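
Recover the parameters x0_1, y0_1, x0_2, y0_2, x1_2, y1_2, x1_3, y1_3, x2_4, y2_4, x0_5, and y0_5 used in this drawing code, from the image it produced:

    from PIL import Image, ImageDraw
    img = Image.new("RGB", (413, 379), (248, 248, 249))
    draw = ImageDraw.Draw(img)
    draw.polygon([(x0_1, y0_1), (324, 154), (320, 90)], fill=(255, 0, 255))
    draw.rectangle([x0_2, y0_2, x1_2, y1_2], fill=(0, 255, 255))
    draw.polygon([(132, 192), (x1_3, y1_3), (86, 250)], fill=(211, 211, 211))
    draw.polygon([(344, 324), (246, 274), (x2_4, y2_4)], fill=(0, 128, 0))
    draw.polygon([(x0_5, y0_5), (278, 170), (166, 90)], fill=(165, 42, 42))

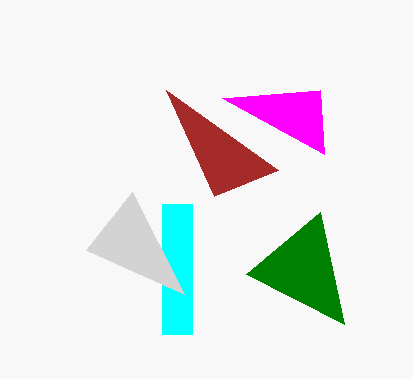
x0_1 = 222, y0_1 = 98, x0_2 = 162, y0_2 = 204, x1_2 = 192, y1_2 = 334, x1_3 = 184, y1_3 = 294, x2_4 = 320, y2_4 = 212, x0_5 = 214, y0_5 = 196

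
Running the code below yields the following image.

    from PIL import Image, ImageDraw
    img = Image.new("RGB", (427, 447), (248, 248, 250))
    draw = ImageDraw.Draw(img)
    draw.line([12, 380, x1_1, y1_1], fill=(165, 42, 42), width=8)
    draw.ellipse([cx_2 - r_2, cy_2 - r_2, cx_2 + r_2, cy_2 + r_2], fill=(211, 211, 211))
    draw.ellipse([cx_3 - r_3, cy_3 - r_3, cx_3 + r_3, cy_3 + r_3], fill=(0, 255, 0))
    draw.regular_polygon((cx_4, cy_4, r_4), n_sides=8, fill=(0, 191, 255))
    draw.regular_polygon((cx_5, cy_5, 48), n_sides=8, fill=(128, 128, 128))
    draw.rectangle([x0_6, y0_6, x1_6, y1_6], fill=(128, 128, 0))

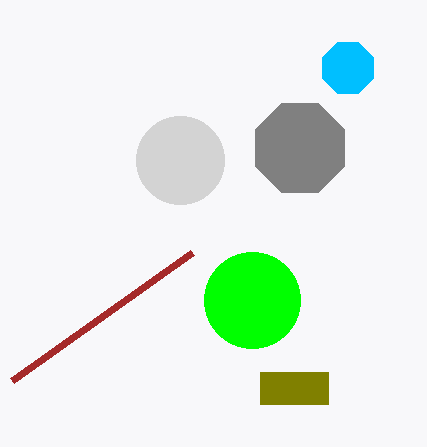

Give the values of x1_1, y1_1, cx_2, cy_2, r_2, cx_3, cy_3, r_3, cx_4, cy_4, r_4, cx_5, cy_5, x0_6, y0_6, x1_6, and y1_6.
x1_1 = 192, y1_1 = 252, cx_2 = 180, cy_2 = 160, r_2 = 44, cx_3 = 252, cy_3 = 300, r_3 = 48, cx_4 = 348, cy_4 = 68, r_4 = 28, cx_5 = 300, cy_5 = 148, x0_6 = 260, y0_6 = 372, x1_6 = 328, y1_6 = 404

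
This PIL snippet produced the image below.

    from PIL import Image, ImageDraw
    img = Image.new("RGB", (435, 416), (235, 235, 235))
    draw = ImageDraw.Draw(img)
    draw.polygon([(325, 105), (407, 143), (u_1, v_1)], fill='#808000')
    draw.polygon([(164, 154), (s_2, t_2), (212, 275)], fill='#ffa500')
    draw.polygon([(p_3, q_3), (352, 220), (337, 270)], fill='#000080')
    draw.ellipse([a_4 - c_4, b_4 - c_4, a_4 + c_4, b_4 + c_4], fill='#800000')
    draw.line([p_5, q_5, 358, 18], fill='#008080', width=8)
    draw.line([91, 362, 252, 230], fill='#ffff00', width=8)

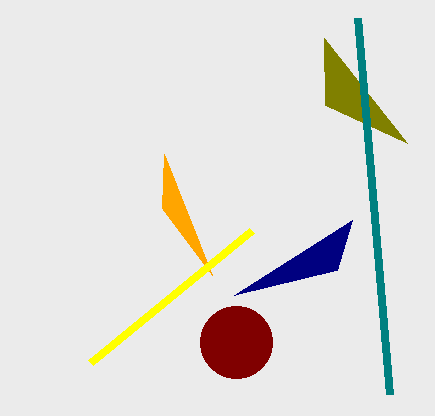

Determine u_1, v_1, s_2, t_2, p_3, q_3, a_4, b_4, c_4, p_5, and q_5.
u_1 = 324; v_1 = 38; s_2 = 162; t_2 = 208; p_3 = 234; q_3 = 295; a_4 = 236; b_4 = 342; c_4 = 36; p_5 = 390; q_5 = 394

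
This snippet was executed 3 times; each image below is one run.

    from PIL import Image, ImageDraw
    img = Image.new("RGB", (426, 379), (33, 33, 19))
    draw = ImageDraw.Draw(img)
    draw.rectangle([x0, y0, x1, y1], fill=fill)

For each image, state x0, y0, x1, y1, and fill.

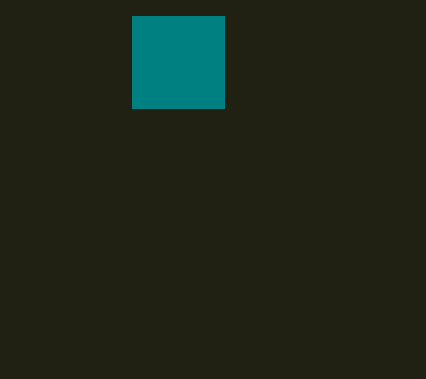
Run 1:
x0 = 132; y0 = 16; x1 = 224; y1 = 108; fill = 'teal'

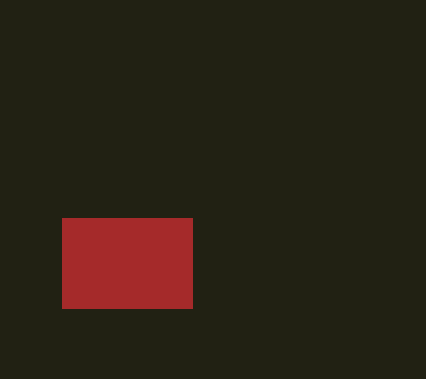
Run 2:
x0 = 62
y0 = 218
x1 = 192
y1 = 308
fill = 'brown'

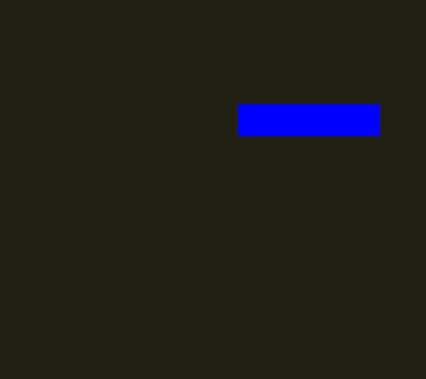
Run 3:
x0 = 238
y0 = 104
x1 = 378
y1 = 134
fill = 'blue'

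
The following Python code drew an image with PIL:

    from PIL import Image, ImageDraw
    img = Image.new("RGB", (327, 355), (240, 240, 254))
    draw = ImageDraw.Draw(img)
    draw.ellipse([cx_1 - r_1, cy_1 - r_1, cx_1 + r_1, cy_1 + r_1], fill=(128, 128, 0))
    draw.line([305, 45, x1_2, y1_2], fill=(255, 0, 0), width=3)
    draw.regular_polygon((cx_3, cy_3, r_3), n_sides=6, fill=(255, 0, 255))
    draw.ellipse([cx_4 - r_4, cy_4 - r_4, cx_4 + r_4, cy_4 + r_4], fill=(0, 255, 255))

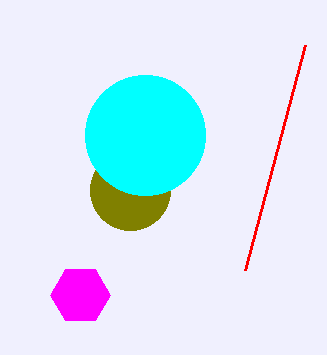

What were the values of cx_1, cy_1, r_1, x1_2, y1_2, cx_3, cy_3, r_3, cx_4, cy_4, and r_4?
cx_1 = 130, cy_1 = 190, r_1 = 40, x1_2 = 245, y1_2 = 270, cx_3 = 80, cy_3 = 295, r_3 = 30, cx_4 = 145, cy_4 = 135, r_4 = 60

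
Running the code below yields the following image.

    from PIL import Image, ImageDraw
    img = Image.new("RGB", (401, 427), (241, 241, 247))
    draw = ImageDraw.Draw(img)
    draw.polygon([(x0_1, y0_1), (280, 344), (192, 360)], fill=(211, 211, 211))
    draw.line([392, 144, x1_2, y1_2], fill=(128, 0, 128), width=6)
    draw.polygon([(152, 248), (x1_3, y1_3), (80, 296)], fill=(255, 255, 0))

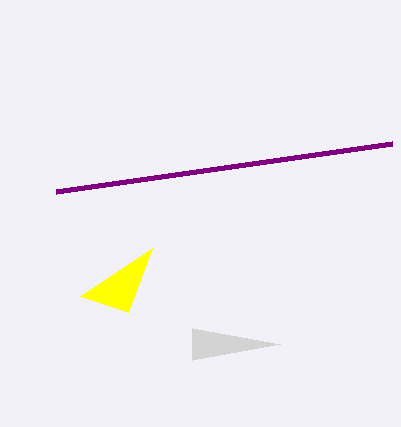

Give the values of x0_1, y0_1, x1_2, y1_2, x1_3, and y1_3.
x0_1 = 192, y0_1 = 328, x1_2 = 56, y1_2 = 192, x1_3 = 128, y1_3 = 312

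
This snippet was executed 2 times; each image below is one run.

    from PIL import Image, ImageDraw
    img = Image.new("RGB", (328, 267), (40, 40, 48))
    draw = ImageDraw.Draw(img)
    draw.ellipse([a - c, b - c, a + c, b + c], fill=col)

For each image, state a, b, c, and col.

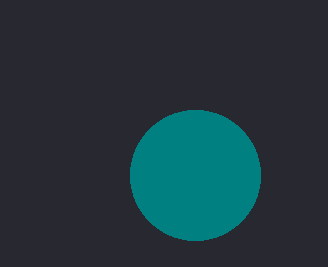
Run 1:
a = 195
b = 175
c = 65
col = 'teal'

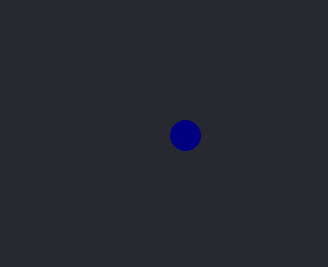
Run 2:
a = 185, b = 135, c = 15, col = 'navy'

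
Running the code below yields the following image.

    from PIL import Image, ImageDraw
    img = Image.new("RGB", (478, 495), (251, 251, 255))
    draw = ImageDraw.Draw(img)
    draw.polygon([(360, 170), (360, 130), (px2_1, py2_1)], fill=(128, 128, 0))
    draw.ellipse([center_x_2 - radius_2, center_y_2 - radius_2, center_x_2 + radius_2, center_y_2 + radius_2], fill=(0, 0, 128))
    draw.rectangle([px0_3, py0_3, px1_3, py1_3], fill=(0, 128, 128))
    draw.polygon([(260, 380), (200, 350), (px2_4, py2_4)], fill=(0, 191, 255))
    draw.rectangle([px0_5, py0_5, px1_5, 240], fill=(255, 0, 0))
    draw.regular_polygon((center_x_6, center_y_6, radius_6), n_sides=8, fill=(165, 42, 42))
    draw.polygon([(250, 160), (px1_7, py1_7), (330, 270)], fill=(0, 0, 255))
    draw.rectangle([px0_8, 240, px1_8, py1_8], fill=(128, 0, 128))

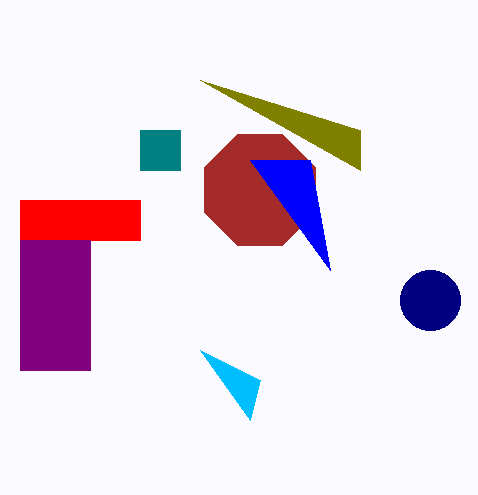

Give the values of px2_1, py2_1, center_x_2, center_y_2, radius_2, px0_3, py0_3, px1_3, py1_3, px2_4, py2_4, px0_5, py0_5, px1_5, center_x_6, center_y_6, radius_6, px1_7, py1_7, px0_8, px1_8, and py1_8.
px2_1 = 200; py2_1 = 80; center_x_2 = 430; center_y_2 = 300; radius_2 = 30; px0_3 = 140; py0_3 = 130; px1_3 = 180; py1_3 = 170; px2_4 = 250; py2_4 = 420; px0_5 = 20; py0_5 = 200; px1_5 = 140; center_x_6 = 260; center_y_6 = 190; radius_6 = 60; px1_7 = 310; py1_7 = 160; px0_8 = 20; px1_8 = 90; py1_8 = 370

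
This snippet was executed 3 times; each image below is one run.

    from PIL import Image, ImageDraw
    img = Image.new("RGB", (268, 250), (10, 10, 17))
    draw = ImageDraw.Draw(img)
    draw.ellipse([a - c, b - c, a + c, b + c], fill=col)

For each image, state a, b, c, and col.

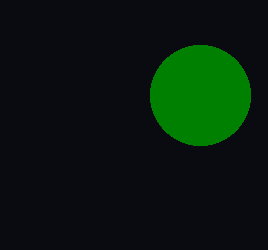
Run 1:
a = 200, b = 95, c = 50, col = 'green'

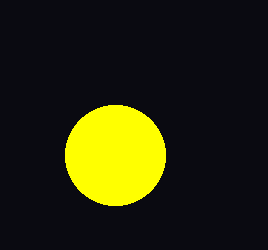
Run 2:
a = 115
b = 155
c = 50
col = 'yellow'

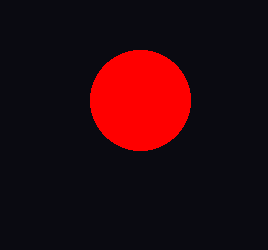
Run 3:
a = 140, b = 100, c = 50, col = 'red'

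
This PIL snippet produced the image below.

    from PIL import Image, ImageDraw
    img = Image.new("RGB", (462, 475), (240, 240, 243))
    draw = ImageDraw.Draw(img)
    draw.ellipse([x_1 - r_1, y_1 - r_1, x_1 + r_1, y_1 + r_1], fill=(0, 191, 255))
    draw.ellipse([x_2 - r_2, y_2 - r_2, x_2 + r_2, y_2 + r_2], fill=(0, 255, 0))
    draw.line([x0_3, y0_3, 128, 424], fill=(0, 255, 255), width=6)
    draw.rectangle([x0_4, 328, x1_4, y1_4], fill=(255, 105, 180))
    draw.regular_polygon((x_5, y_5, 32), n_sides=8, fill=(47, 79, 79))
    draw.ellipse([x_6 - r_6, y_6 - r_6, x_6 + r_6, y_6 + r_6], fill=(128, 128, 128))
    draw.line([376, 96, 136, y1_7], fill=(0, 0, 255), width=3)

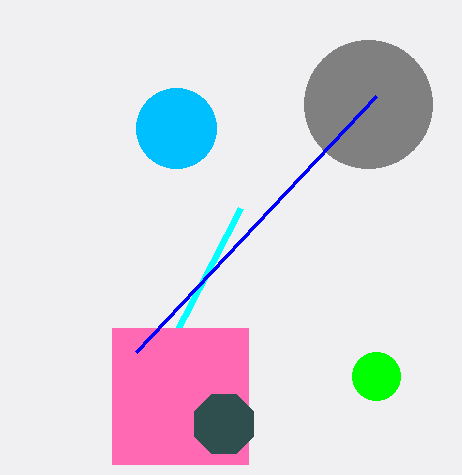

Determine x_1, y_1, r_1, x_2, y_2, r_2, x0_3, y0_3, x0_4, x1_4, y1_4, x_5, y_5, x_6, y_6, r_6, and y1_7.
x_1 = 176
y_1 = 128
r_1 = 40
x_2 = 376
y_2 = 376
r_2 = 24
x0_3 = 240
y0_3 = 208
x0_4 = 112
x1_4 = 248
y1_4 = 464
x_5 = 224
y_5 = 424
x_6 = 368
y_6 = 104
r_6 = 64
y1_7 = 352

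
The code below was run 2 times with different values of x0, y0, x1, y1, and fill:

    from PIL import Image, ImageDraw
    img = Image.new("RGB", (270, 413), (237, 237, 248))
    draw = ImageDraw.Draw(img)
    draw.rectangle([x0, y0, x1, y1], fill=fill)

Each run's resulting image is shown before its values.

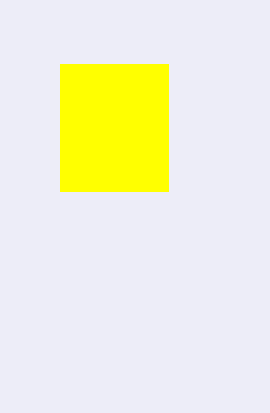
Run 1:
x0 = 60
y0 = 64
x1 = 168
y1 = 191
fill = 'yellow'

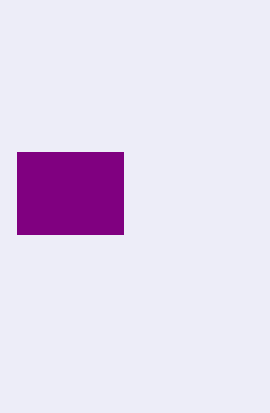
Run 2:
x0 = 17
y0 = 152
x1 = 123
y1 = 234
fill = 'purple'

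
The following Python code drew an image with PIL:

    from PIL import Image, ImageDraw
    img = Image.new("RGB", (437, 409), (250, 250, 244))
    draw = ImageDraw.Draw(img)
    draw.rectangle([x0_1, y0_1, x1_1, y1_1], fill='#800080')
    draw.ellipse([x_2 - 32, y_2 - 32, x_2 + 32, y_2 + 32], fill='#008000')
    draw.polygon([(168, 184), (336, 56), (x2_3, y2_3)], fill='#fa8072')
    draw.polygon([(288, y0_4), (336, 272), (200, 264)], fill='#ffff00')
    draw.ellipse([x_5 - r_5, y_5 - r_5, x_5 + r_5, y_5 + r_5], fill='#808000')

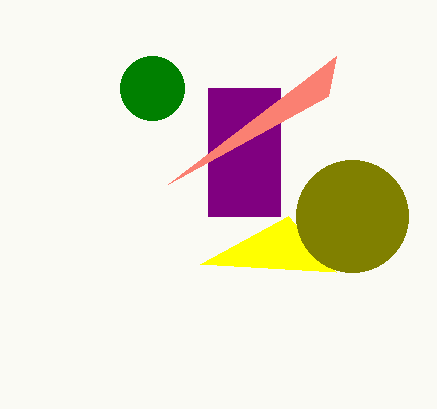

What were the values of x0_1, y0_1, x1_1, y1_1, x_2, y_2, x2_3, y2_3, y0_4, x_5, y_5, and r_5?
x0_1 = 208
y0_1 = 88
x1_1 = 280
y1_1 = 216
x_2 = 152
y_2 = 88
x2_3 = 328
y2_3 = 96
y0_4 = 216
x_5 = 352
y_5 = 216
r_5 = 56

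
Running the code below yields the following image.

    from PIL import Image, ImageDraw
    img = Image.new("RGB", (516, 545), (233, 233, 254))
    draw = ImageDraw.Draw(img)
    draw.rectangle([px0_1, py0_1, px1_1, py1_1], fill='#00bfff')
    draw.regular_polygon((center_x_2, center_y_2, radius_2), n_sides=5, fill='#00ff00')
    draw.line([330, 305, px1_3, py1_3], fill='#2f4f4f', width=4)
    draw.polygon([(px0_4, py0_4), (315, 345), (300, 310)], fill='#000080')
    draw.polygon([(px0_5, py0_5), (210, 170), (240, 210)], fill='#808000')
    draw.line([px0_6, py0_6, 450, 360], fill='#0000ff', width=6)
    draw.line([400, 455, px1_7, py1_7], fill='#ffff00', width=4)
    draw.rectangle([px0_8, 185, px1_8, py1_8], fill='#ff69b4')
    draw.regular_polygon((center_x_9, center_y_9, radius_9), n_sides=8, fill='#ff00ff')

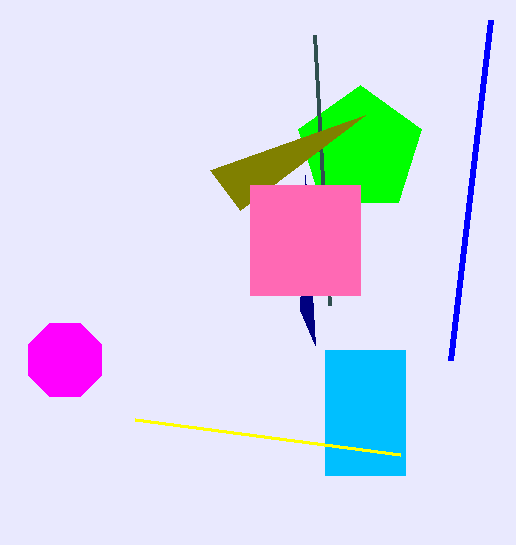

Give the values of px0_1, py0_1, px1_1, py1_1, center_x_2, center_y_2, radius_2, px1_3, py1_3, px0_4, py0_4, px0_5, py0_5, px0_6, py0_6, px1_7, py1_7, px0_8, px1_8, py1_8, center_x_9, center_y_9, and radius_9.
px0_1 = 325
py0_1 = 350
px1_1 = 405
py1_1 = 475
center_x_2 = 360
center_y_2 = 150
radius_2 = 65
px1_3 = 315
py1_3 = 35
px0_4 = 305
py0_4 = 175
px0_5 = 365
py0_5 = 115
px0_6 = 490
py0_6 = 20
px1_7 = 135
py1_7 = 420
px0_8 = 250
px1_8 = 360
py1_8 = 295
center_x_9 = 65
center_y_9 = 360
radius_9 = 40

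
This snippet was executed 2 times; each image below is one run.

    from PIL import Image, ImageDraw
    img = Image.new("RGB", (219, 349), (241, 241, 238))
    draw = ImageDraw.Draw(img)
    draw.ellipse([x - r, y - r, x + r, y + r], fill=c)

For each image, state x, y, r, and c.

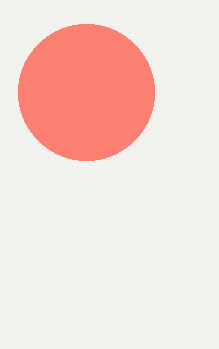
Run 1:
x = 86; y = 92; r = 68; c = 'salmon'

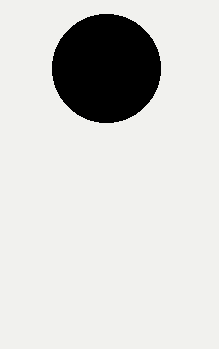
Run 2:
x = 106, y = 68, r = 54, c = 'black'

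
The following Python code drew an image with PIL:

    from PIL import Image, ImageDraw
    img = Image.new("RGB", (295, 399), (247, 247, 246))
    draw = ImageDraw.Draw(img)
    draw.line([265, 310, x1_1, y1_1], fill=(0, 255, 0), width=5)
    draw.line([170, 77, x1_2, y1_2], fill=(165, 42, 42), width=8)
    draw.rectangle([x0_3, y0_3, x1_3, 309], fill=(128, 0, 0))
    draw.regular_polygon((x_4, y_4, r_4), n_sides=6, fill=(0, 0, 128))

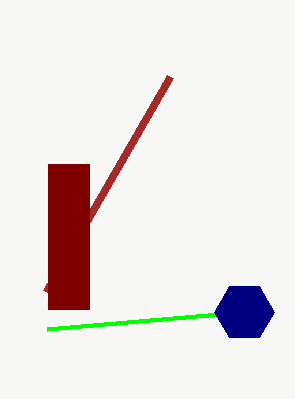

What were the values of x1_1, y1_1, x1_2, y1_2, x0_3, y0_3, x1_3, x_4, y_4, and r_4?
x1_1 = 47; y1_1 = 329; x1_2 = 46; y1_2 = 292; x0_3 = 48; y0_3 = 164; x1_3 = 89; x_4 = 244; y_4 = 312; r_4 = 30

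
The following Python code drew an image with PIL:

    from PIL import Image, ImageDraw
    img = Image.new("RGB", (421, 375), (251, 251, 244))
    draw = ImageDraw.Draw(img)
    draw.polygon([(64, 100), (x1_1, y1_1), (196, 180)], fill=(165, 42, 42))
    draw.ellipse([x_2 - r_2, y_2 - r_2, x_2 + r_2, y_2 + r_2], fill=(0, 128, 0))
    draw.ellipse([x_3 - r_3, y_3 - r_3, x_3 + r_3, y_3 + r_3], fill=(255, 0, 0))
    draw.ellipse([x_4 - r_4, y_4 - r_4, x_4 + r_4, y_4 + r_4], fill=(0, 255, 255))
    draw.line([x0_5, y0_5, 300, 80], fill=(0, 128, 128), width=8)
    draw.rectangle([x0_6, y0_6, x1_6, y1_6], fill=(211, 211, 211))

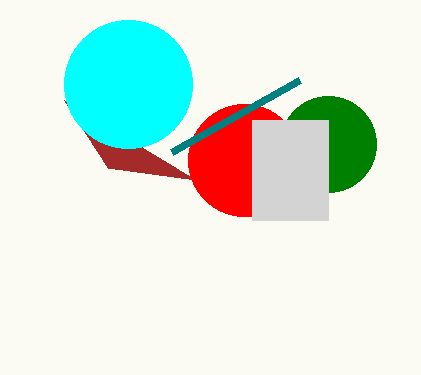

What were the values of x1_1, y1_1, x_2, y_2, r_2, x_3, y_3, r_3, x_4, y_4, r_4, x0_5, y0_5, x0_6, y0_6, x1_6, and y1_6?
x1_1 = 108; y1_1 = 168; x_2 = 328; y_2 = 144; r_2 = 48; x_3 = 244; y_3 = 160; r_3 = 56; x_4 = 128; y_4 = 84; r_4 = 64; x0_5 = 172; y0_5 = 152; x0_6 = 252; y0_6 = 120; x1_6 = 328; y1_6 = 220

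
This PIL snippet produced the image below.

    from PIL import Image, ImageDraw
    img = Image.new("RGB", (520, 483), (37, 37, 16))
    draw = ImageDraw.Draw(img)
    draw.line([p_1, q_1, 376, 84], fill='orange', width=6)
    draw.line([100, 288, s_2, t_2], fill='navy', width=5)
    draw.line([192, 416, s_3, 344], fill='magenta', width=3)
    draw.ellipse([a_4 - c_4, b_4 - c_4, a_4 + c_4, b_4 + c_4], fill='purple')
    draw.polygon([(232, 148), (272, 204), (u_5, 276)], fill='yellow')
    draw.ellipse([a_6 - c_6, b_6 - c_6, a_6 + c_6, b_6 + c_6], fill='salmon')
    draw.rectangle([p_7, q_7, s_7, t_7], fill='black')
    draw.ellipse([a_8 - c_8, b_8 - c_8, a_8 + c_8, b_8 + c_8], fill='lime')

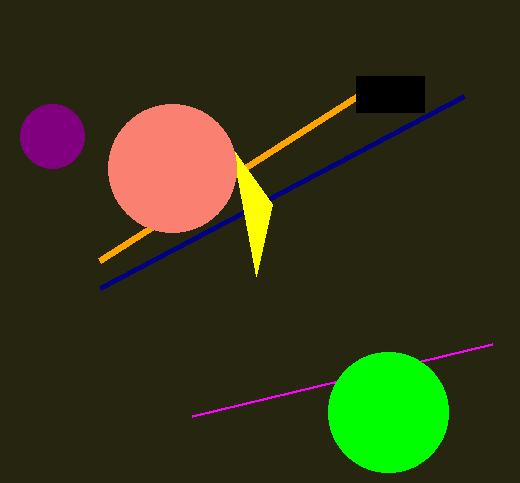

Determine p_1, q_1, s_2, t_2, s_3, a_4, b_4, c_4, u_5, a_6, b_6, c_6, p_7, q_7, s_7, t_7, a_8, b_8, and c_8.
p_1 = 100, q_1 = 260, s_2 = 464, t_2 = 96, s_3 = 492, a_4 = 52, b_4 = 136, c_4 = 32, u_5 = 256, a_6 = 172, b_6 = 168, c_6 = 64, p_7 = 356, q_7 = 76, s_7 = 424, t_7 = 112, a_8 = 388, b_8 = 412, c_8 = 60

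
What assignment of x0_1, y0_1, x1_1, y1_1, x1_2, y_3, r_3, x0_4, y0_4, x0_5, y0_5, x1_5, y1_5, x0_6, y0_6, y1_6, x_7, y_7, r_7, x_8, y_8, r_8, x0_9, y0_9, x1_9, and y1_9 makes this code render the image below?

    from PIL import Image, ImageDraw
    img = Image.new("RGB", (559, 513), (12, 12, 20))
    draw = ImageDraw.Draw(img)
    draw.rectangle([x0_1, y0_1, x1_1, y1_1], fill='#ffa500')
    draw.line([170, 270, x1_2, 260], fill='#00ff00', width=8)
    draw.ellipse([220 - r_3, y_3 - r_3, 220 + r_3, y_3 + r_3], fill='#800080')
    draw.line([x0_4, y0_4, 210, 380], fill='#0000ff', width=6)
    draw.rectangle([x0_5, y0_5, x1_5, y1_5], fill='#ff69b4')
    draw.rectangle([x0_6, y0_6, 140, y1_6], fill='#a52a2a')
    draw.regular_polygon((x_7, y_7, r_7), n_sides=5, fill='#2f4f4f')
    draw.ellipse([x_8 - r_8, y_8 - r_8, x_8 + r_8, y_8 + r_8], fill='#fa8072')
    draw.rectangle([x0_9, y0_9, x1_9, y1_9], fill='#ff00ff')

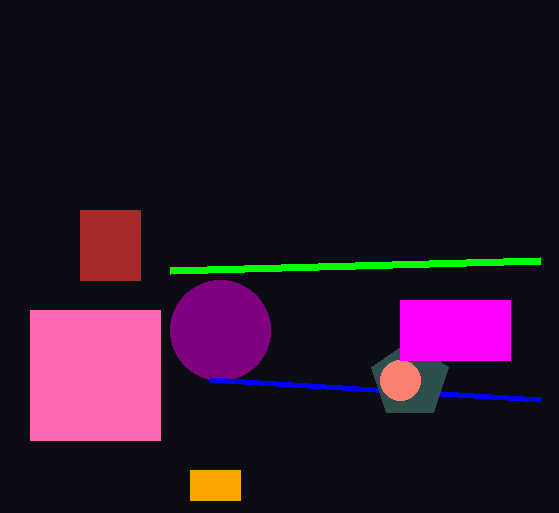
x0_1 = 190, y0_1 = 470, x1_1 = 240, y1_1 = 500, x1_2 = 540, y_3 = 330, r_3 = 50, x0_4 = 540, y0_4 = 400, x0_5 = 30, y0_5 = 310, x1_5 = 160, y1_5 = 440, x0_6 = 80, y0_6 = 210, y1_6 = 280, x_7 = 410, y_7 = 380, r_7 = 40, x_8 = 400, y_8 = 380, r_8 = 20, x0_9 = 400, y0_9 = 300, x1_9 = 510, y1_9 = 360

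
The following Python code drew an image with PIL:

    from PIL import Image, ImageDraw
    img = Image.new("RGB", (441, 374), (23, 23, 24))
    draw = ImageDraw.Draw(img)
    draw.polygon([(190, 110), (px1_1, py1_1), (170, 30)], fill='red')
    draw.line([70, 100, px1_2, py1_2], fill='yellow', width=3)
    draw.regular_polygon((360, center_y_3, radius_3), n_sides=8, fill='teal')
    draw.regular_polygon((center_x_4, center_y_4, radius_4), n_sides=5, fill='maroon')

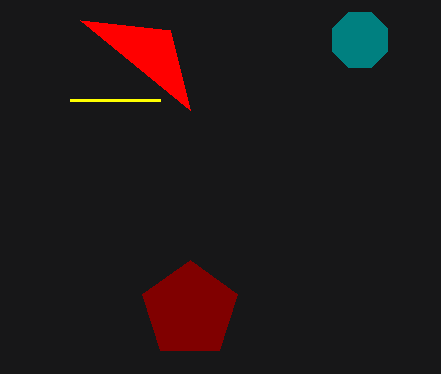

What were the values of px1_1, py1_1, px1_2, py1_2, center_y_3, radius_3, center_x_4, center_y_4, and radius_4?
px1_1 = 80
py1_1 = 20
px1_2 = 160
py1_2 = 100
center_y_3 = 40
radius_3 = 30
center_x_4 = 190
center_y_4 = 310
radius_4 = 50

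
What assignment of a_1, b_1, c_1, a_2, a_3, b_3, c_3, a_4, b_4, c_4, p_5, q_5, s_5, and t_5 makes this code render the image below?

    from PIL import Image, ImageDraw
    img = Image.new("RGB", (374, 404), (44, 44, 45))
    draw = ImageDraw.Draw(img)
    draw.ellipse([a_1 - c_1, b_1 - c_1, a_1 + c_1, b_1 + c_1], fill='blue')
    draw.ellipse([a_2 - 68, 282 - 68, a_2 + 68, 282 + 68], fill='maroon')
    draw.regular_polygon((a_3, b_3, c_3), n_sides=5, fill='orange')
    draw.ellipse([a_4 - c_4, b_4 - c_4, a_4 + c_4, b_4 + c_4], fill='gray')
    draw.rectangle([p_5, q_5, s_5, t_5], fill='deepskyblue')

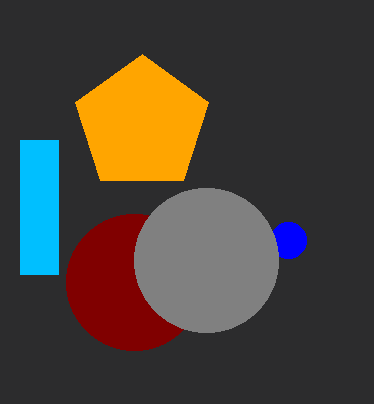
a_1 = 288
b_1 = 240
c_1 = 18
a_2 = 134
a_3 = 142
b_3 = 124
c_3 = 70
a_4 = 206
b_4 = 260
c_4 = 72
p_5 = 20
q_5 = 140
s_5 = 58
t_5 = 274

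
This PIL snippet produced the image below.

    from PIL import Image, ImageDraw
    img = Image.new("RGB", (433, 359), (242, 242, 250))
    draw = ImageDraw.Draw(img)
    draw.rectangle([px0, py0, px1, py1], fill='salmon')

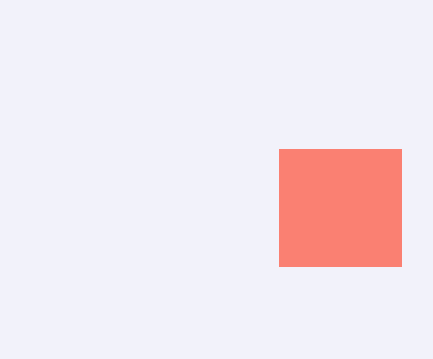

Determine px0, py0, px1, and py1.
px0 = 279
py0 = 149
px1 = 401
py1 = 266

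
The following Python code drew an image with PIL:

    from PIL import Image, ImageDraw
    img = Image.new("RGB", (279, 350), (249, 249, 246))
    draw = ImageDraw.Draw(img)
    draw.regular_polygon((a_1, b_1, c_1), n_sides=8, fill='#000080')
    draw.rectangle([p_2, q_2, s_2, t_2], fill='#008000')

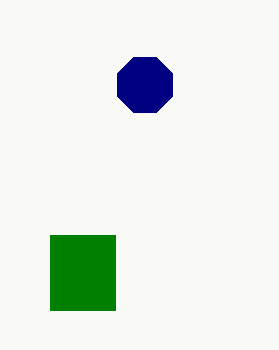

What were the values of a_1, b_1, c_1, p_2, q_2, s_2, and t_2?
a_1 = 145; b_1 = 85; c_1 = 30; p_2 = 50; q_2 = 235; s_2 = 115; t_2 = 310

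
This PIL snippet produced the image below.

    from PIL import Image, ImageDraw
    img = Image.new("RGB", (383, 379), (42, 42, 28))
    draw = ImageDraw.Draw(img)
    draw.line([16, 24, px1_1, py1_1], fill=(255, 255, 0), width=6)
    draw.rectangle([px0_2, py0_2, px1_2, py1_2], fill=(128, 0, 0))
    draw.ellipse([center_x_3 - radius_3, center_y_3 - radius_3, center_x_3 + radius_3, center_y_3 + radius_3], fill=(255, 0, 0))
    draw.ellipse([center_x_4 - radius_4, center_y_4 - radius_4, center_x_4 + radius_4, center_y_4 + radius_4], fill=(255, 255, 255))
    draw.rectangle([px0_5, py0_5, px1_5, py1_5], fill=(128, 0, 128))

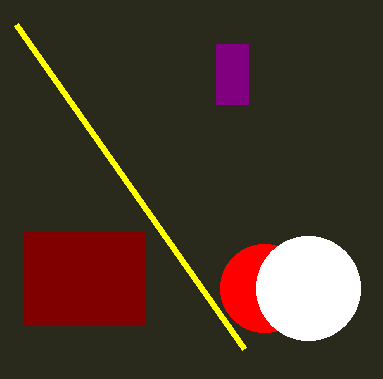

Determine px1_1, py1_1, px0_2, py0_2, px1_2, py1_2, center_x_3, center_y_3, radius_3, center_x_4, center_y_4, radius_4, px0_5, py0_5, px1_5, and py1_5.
px1_1 = 244; py1_1 = 348; px0_2 = 24; py0_2 = 232; px1_2 = 144; py1_2 = 324; center_x_3 = 264; center_y_3 = 288; radius_3 = 44; center_x_4 = 308; center_y_4 = 288; radius_4 = 52; px0_5 = 216; py0_5 = 44; px1_5 = 248; py1_5 = 104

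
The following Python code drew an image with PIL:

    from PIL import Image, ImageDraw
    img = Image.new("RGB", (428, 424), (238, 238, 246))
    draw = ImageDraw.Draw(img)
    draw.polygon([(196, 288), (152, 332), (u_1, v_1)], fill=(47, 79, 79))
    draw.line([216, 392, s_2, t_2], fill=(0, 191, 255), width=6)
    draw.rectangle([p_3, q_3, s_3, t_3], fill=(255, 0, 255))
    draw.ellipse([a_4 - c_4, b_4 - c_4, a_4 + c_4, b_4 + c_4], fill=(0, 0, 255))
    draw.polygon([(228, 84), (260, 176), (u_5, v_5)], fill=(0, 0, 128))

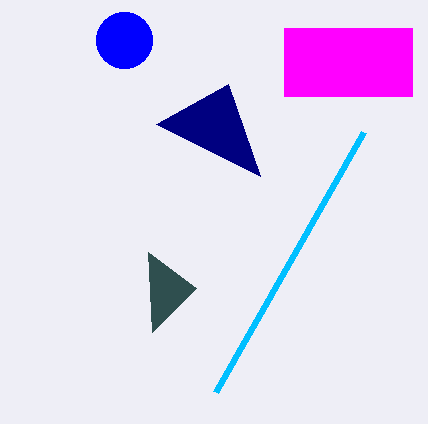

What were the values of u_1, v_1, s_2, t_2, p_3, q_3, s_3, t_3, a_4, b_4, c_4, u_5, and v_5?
u_1 = 148; v_1 = 252; s_2 = 364; t_2 = 132; p_3 = 284; q_3 = 28; s_3 = 412; t_3 = 96; a_4 = 124; b_4 = 40; c_4 = 28; u_5 = 156; v_5 = 124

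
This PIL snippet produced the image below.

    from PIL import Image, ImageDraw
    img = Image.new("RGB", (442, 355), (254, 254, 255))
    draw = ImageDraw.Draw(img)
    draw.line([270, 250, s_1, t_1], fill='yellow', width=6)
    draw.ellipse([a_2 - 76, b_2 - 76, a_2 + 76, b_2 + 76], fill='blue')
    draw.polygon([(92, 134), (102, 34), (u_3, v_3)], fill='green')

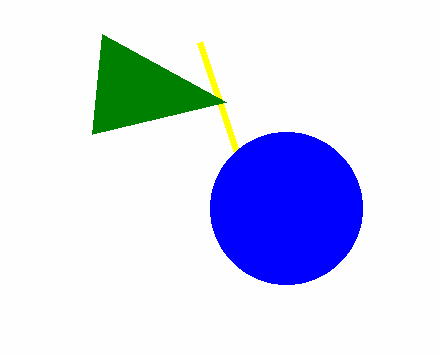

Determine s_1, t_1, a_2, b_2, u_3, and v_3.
s_1 = 200; t_1 = 42; a_2 = 286; b_2 = 208; u_3 = 226; v_3 = 102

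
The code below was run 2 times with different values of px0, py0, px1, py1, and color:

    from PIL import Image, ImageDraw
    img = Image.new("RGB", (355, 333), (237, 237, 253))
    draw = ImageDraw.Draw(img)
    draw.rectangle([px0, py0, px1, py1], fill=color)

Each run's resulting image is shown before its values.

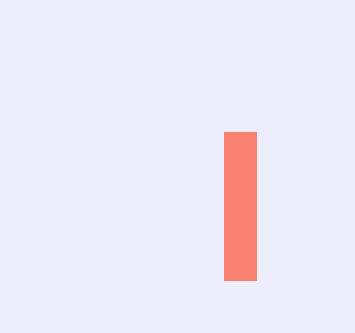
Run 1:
px0 = 224; py0 = 132; px1 = 256; py1 = 280; color = 'salmon'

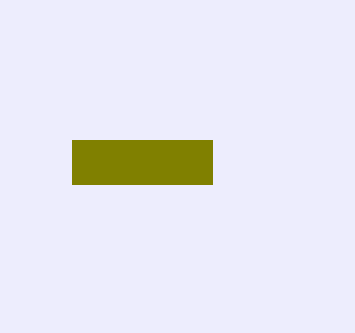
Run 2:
px0 = 72, py0 = 140, px1 = 212, py1 = 184, color = 'olive'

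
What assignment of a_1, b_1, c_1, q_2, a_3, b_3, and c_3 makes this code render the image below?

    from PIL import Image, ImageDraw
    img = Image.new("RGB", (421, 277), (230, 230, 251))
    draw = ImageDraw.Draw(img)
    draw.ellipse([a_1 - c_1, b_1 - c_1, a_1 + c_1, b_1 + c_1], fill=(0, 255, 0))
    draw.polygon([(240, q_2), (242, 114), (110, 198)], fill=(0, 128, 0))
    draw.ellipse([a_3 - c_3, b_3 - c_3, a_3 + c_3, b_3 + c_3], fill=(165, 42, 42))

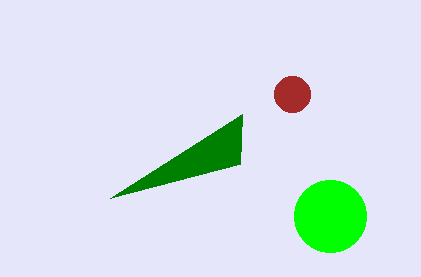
a_1 = 330, b_1 = 216, c_1 = 36, q_2 = 164, a_3 = 292, b_3 = 94, c_3 = 18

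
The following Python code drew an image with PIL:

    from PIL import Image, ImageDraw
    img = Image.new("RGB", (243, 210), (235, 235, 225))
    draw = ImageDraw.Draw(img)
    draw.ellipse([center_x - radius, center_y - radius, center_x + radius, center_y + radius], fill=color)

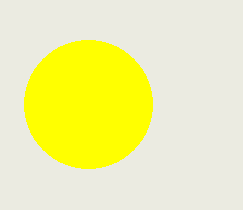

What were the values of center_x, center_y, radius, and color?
center_x = 88, center_y = 104, radius = 64, color = 'yellow'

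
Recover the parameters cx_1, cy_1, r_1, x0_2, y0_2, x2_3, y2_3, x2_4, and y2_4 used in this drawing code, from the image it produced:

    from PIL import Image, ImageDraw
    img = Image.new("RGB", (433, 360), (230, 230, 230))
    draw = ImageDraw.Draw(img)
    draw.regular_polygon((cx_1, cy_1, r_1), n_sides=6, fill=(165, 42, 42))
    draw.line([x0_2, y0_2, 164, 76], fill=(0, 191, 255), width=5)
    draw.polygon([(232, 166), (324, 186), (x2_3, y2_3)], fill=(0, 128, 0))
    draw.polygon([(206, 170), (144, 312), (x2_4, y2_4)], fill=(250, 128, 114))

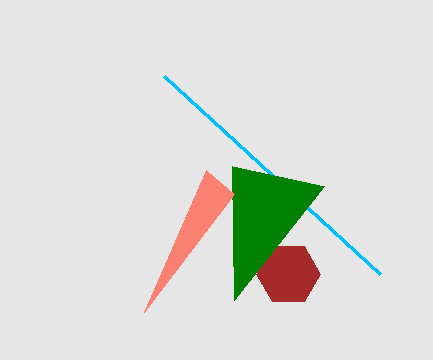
cx_1 = 288
cy_1 = 274
r_1 = 32
x0_2 = 380
y0_2 = 274
x2_3 = 234
y2_3 = 300
x2_4 = 234
y2_4 = 194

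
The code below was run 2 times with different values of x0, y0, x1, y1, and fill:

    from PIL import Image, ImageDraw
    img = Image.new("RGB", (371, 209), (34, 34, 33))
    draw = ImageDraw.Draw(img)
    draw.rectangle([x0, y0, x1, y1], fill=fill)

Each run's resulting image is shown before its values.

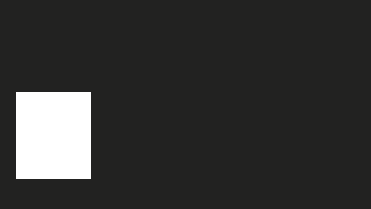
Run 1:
x0 = 16; y0 = 92; x1 = 90; y1 = 178; fill = 'white'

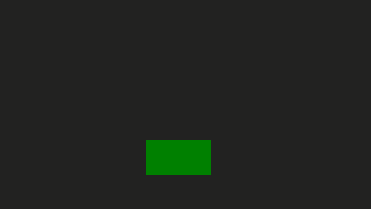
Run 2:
x0 = 146
y0 = 140
x1 = 210
y1 = 174
fill = 'green'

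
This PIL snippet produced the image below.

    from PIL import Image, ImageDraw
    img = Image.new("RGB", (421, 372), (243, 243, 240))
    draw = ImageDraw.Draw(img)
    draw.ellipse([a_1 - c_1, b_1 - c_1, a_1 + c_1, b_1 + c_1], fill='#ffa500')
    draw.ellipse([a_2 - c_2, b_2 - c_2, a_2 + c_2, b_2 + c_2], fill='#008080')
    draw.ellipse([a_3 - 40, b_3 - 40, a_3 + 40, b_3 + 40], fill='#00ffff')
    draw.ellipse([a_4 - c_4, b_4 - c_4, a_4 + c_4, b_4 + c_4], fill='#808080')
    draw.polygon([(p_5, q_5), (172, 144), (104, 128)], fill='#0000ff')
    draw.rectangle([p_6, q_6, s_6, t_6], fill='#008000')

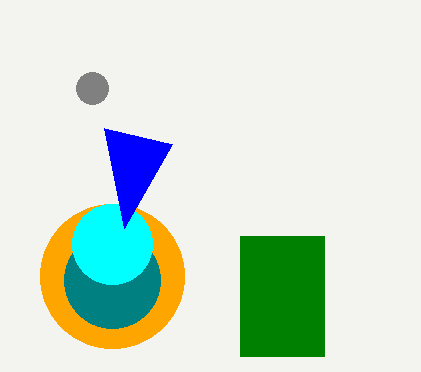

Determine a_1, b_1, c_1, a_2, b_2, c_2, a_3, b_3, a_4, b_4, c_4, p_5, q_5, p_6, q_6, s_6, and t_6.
a_1 = 112, b_1 = 276, c_1 = 72, a_2 = 112, b_2 = 280, c_2 = 48, a_3 = 112, b_3 = 244, a_4 = 92, b_4 = 88, c_4 = 16, p_5 = 124, q_5 = 228, p_6 = 240, q_6 = 236, s_6 = 324, t_6 = 356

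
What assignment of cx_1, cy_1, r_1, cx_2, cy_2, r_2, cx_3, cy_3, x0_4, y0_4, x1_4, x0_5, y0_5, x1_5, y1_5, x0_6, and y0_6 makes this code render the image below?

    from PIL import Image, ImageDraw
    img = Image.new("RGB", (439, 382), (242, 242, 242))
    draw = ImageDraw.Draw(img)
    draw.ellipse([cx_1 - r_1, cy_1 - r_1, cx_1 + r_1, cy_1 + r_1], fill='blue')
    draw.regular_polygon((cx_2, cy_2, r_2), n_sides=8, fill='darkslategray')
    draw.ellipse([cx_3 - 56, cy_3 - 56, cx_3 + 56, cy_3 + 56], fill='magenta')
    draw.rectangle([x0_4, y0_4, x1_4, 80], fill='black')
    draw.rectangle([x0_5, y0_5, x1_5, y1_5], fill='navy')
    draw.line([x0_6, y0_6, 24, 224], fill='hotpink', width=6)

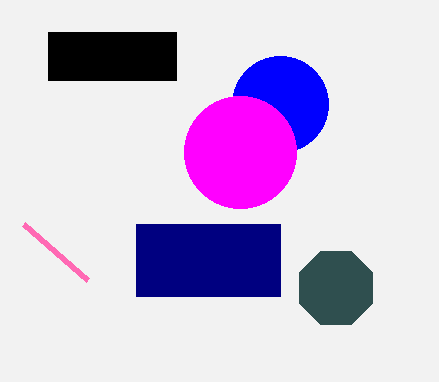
cx_1 = 280; cy_1 = 104; r_1 = 48; cx_2 = 336; cy_2 = 288; r_2 = 40; cx_3 = 240; cy_3 = 152; x0_4 = 48; y0_4 = 32; x1_4 = 176; x0_5 = 136; y0_5 = 224; x1_5 = 280; y1_5 = 296; x0_6 = 88; y0_6 = 280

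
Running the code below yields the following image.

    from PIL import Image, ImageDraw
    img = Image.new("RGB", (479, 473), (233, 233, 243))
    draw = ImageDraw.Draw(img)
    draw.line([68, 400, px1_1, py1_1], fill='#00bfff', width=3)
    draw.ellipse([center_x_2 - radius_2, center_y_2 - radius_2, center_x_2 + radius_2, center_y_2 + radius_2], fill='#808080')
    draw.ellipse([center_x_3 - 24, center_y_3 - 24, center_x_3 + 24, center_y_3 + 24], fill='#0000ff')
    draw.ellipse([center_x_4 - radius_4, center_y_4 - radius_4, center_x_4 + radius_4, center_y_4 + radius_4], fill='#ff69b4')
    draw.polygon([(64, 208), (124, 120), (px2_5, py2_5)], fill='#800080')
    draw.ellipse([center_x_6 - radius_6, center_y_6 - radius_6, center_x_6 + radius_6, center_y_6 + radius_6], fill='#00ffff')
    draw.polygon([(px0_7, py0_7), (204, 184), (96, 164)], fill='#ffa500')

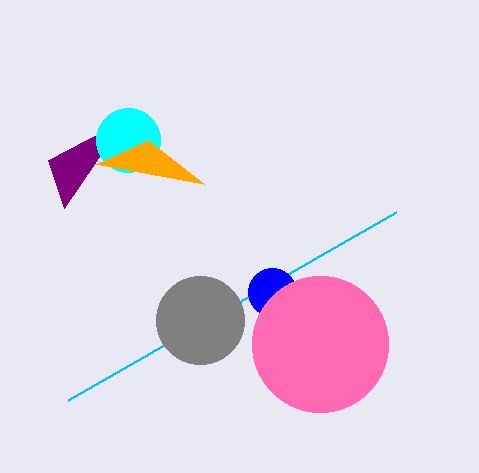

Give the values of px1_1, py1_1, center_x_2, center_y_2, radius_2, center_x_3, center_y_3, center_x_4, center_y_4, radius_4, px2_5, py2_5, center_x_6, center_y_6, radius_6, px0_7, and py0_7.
px1_1 = 396, py1_1 = 212, center_x_2 = 200, center_y_2 = 320, radius_2 = 44, center_x_3 = 272, center_y_3 = 292, center_x_4 = 320, center_y_4 = 344, radius_4 = 68, px2_5 = 48, py2_5 = 160, center_x_6 = 128, center_y_6 = 140, radius_6 = 32, px0_7 = 148, py0_7 = 140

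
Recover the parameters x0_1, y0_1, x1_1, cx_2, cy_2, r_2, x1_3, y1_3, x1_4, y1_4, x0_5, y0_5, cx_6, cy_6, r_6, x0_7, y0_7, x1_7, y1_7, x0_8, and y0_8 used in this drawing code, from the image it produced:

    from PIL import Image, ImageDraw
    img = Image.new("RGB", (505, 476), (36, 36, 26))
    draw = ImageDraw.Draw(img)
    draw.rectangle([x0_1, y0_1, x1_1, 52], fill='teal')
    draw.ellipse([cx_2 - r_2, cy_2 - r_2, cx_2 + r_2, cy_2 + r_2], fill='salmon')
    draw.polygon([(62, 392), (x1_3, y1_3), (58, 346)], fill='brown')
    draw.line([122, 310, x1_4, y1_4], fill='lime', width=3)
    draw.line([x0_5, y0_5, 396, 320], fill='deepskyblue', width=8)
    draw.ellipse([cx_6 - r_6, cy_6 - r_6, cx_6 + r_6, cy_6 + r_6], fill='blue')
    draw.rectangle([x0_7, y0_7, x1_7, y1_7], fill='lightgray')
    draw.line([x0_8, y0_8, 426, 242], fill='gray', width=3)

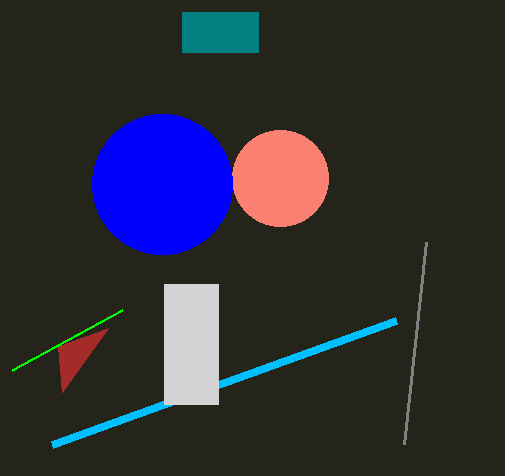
x0_1 = 182
y0_1 = 12
x1_1 = 258
cx_2 = 280
cy_2 = 178
r_2 = 48
x1_3 = 108
y1_3 = 328
x1_4 = 12
y1_4 = 370
x0_5 = 52
y0_5 = 444
cx_6 = 162
cy_6 = 184
r_6 = 70
x0_7 = 164
y0_7 = 284
x1_7 = 218
y1_7 = 404
x0_8 = 404
y0_8 = 444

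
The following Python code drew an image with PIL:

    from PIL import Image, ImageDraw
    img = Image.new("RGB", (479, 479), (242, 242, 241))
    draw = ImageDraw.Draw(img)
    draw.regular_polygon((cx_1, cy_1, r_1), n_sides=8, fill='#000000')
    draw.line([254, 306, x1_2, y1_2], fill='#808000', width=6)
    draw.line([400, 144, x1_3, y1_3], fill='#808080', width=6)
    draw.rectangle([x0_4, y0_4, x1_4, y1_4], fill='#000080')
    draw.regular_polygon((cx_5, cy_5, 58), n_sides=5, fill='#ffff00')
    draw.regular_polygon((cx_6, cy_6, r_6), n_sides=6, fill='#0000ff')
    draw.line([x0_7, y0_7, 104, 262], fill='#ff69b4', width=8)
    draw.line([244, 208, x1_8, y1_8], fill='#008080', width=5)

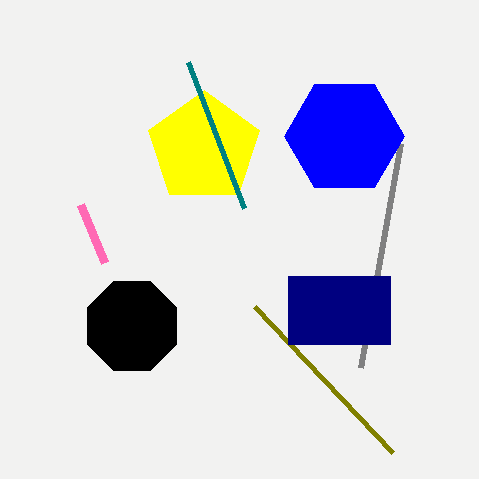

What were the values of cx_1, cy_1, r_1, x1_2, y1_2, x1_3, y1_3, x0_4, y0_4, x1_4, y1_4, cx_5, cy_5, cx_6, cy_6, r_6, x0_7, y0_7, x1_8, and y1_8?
cx_1 = 132, cy_1 = 326, r_1 = 48, x1_2 = 392, y1_2 = 452, x1_3 = 360, y1_3 = 368, x0_4 = 288, y0_4 = 276, x1_4 = 390, y1_4 = 344, cx_5 = 204, cy_5 = 148, cx_6 = 344, cy_6 = 136, r_6 = 60, x0_7 = 80, y0_7 = 204, x1_8 = 188, y1_8 = 62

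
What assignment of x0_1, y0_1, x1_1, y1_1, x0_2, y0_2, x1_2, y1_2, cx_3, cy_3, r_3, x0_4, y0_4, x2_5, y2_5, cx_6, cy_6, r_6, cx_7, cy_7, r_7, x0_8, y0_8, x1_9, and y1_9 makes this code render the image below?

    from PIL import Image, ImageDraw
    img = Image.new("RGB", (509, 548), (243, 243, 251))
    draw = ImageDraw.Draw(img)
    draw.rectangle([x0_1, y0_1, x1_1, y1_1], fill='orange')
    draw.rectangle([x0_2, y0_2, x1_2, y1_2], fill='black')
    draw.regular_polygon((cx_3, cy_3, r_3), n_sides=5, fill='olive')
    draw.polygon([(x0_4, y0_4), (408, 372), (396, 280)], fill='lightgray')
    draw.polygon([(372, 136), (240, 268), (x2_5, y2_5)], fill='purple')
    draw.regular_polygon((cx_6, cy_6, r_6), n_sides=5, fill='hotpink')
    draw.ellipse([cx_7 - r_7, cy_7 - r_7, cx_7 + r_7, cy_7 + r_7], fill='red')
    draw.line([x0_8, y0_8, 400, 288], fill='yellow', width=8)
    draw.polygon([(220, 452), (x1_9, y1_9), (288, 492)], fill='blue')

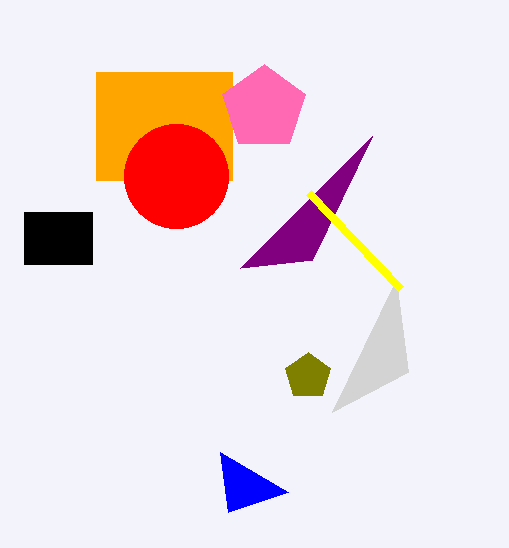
x0_1 = 96; y0_1 = 72; x1_1 = 232; y1_1 = 180; x0_2 = 24; y0_2 = 212; x1_2 = 92; y1_2 = 264; cx_3 = 308; cy_3 = 376; r_3 = 24; x0_4 = 332; y0_4 = 412; x2_5 = 312; y2_5 = 260; cx_6 = 264; cy_6 = 108; r_6 = 44; cx_7 = 176; cy_7 = 176; r_7 = 52; x0_8 = 308; y0_8 = 192; x1_9 = 228; y1_9 = 512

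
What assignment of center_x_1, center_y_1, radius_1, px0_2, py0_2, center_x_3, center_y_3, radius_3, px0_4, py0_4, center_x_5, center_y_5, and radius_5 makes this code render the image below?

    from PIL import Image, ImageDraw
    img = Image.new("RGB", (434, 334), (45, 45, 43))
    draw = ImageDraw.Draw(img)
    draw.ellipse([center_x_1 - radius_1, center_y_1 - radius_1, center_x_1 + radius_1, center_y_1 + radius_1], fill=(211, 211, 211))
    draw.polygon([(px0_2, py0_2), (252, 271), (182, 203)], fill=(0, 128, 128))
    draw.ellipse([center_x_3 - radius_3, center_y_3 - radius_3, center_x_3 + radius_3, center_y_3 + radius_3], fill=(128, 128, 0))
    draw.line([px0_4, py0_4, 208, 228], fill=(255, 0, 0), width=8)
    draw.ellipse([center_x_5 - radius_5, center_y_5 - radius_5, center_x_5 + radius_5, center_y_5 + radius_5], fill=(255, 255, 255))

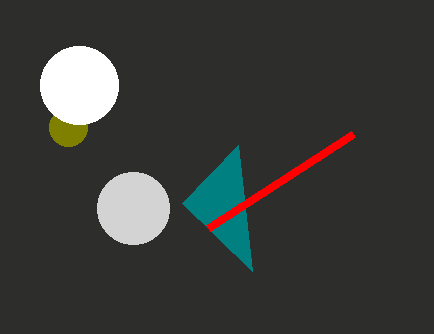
center_x_1 = 133
center_y_1 = 208
radius_1 = 36
px0_2 = 238
py0_2 = 145
center_x_3 = 68
center_y_3 = 127
radius_3 = 19
px0_4 = 353
py0_4 = 134
center_x_5 = 79
center_y_5 = 85
radius_5 = 39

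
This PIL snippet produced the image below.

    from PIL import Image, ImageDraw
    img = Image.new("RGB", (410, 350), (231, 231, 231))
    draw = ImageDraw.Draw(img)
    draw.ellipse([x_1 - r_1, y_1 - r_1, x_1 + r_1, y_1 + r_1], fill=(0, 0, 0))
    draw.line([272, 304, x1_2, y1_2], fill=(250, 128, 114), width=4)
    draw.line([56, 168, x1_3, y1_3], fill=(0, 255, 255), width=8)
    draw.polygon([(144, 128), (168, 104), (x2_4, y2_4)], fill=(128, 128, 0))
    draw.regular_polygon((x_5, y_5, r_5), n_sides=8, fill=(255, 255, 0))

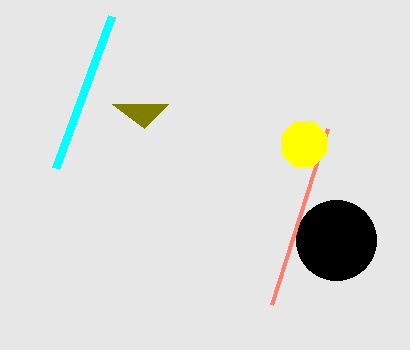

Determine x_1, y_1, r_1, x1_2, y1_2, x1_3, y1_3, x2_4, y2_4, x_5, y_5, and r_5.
x_1 = 336; y_1 = 240; r_1 = 40; x1_2 = 328; y1_2 = 128; x1_3 = 112; y1_3 = 16; x2_4 = 112; y2_4 = 104; x_5 = 304; y_5 = 144; r_5 = 24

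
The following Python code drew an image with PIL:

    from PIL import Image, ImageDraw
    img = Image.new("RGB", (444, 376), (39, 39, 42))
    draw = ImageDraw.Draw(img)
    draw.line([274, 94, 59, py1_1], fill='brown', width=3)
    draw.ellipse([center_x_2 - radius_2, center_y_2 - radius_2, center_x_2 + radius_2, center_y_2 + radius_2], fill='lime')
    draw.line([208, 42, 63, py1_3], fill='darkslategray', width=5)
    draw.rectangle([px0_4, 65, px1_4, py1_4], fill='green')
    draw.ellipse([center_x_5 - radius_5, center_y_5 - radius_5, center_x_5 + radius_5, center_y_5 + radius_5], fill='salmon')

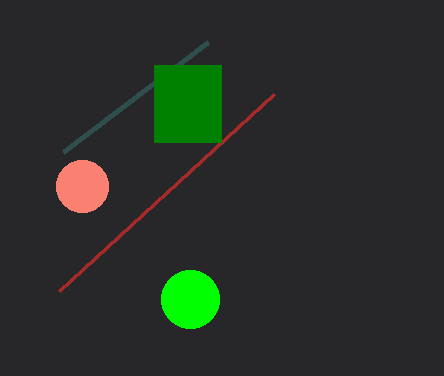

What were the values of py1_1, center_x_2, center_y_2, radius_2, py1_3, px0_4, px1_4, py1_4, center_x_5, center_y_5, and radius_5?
py1_1 = 291; center_x_2 = 190; center_y_2 = 299; radius_2 = 29; py1_3 = 152; px0_4 = 154; px1_4 = 221; py1_4 = 142; center_x_5 = 82; center_y_5 = 186; radius_5 = 26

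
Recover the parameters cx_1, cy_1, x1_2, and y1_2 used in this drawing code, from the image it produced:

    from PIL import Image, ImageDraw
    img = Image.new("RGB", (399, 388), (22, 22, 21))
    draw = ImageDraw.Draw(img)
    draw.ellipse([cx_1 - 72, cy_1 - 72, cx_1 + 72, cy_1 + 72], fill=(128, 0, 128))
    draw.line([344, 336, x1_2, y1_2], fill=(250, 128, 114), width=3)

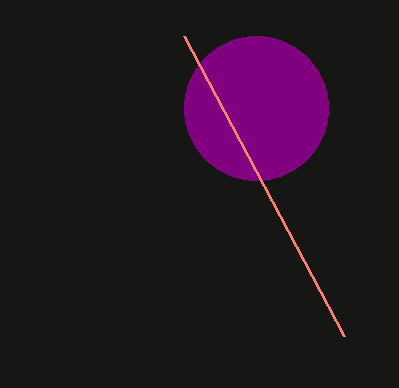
cx_1 = 256; cy_1 = 108; x1_2 = 184; y1_2 = 36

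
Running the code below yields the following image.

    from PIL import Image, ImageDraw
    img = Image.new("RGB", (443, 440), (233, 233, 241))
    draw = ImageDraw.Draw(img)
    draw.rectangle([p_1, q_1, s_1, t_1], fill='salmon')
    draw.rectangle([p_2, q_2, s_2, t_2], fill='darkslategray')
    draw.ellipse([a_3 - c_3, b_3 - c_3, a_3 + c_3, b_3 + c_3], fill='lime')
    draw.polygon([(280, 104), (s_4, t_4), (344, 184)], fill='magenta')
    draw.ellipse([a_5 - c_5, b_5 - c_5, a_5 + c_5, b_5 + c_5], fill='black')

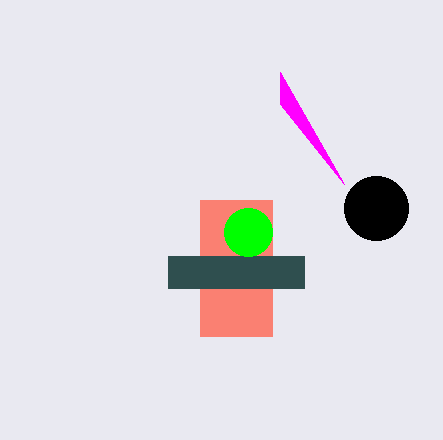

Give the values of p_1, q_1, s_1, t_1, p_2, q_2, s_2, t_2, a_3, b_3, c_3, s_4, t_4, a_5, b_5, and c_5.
p_1 = 200
q_1 = 200
s_1 = 272
t_1 = 336
p_2 = 168
q_2 = 256
s_2 = 304
t_2 = 288
a_3 = 248
b_3 = 232
c_3 = 24
s_4 = 280
t_4 = 72
a_5 = 376
b_5 = 208
c_5 = 32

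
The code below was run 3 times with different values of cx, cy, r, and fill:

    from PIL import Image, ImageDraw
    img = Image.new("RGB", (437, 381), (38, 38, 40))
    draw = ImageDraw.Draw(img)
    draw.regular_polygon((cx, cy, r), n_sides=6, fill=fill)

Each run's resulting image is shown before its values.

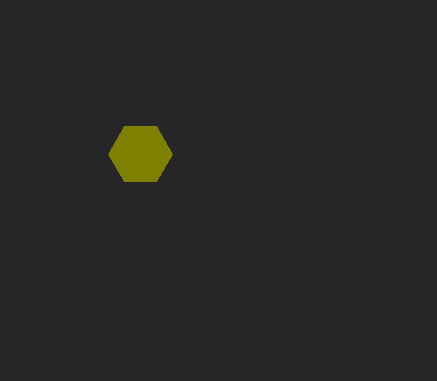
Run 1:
cx = 140
cy = 154
r = 32
fill = 'olive'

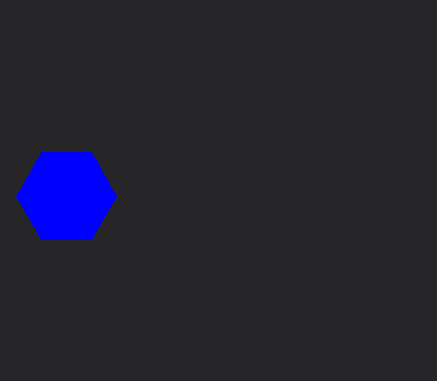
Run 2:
cx = 66; cy = 196; r = 50; fill = 'blue'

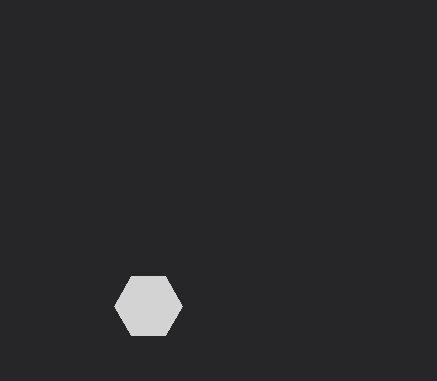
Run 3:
cx = 148, cy = 306, r = 34, fill = 'lightgray'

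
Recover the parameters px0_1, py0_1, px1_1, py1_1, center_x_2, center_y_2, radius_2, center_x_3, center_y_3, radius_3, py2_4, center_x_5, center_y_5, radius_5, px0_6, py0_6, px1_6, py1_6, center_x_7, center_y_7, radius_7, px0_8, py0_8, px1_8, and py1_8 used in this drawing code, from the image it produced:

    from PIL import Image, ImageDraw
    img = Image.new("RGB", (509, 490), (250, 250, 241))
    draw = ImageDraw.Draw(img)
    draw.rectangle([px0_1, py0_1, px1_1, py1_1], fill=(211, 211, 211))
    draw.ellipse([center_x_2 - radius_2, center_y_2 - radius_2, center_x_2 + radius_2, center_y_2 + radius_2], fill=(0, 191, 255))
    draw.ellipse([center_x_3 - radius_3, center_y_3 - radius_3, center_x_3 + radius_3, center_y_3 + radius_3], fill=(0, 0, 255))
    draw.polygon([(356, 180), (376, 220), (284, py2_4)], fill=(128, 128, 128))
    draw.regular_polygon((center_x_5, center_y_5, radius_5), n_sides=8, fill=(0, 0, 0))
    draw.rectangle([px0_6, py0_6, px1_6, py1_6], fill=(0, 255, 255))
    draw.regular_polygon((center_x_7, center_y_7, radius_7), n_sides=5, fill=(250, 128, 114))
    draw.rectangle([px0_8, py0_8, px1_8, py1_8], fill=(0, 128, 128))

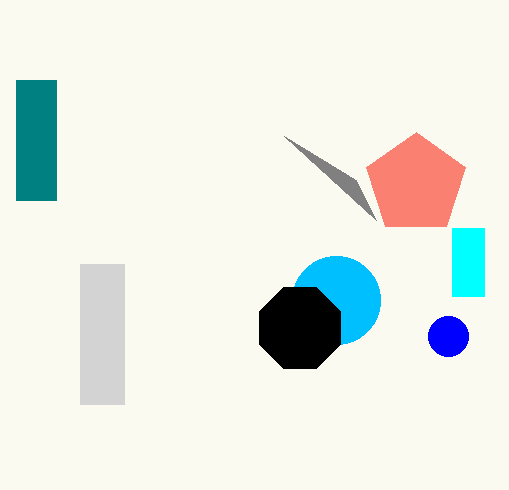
px0_1 = 80, py0_1 = 264, px1_1 = 124, py1_1 = 404, center_x_2 = 336, center_y_2 = 300, radius_2 = 44, center_x_3 = 448, center_y_3 = 336, radius_3 = 20, py2_4 = 136, center_x_5 = 300, center_y_5 = 328, radius_5 = 44, px0_6 = 452, py0_6 = 228, px1_6 = 484, py1_6 = 296, center_x_7 = 416, center_y_7 = 184, radius_7 = 52, px0_8 = 16, py0_8 = 80, px1_8 = 56, py1_8 = 200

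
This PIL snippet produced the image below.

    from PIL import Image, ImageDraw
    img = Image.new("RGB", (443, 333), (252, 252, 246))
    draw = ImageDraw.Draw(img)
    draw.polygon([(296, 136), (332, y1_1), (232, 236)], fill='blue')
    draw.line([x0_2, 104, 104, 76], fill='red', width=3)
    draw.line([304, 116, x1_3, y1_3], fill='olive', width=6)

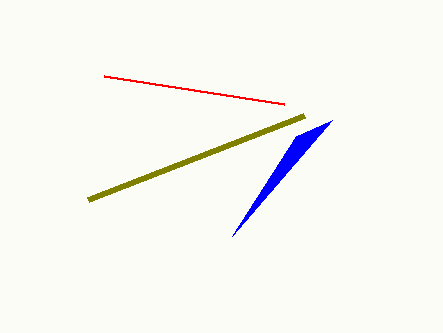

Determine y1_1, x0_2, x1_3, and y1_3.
y1_1 = 120
x0_2 = 284
x1_3 = 88
y1_3 = 200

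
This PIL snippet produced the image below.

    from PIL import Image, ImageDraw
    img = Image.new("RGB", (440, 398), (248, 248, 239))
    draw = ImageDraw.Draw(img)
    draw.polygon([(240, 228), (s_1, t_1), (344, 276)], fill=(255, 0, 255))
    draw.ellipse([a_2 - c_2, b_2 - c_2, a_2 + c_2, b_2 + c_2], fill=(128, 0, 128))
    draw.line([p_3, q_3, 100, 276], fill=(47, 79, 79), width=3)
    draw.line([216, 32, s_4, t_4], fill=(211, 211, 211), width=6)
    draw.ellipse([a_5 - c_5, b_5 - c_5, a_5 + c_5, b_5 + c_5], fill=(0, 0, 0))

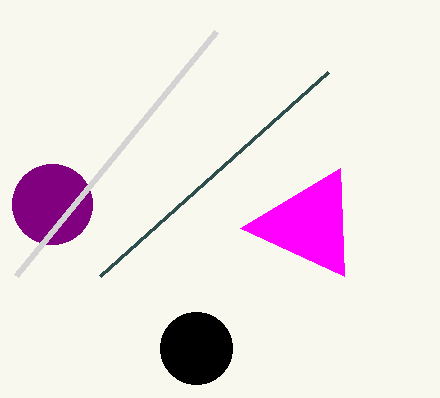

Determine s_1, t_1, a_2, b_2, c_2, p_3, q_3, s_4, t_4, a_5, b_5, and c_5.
s_1 = 340
t_1 = 168
a_2 = 52
b_2 = 204
c_2 = 40
p_3 = 328
q_3 = 72
s_4 = 16
t_4 = 276
a_5 = 196
b_5 = 348
c_5 = 36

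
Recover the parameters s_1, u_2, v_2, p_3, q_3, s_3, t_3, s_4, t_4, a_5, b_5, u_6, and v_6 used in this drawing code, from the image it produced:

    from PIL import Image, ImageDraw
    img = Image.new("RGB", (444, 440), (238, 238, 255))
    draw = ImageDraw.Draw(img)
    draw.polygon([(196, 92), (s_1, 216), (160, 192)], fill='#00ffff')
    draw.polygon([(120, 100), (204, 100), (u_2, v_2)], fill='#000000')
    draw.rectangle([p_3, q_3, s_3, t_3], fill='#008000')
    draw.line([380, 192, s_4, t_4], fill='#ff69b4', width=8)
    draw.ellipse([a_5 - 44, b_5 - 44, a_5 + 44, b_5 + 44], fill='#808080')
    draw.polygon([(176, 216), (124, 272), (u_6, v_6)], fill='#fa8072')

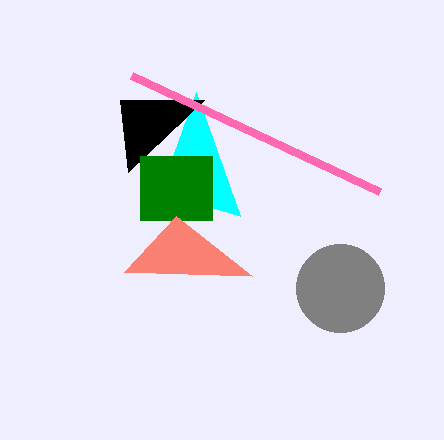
s_1 = 240; u_2 = 128; v_2 = 172; p_3 = 140; q_3 = 156; s_3 = 212; t_3 = 220; s_4 = 132; t_4 = 76; a_5 = 340; b_5 = 288; u_6 = 252; v_6 = 276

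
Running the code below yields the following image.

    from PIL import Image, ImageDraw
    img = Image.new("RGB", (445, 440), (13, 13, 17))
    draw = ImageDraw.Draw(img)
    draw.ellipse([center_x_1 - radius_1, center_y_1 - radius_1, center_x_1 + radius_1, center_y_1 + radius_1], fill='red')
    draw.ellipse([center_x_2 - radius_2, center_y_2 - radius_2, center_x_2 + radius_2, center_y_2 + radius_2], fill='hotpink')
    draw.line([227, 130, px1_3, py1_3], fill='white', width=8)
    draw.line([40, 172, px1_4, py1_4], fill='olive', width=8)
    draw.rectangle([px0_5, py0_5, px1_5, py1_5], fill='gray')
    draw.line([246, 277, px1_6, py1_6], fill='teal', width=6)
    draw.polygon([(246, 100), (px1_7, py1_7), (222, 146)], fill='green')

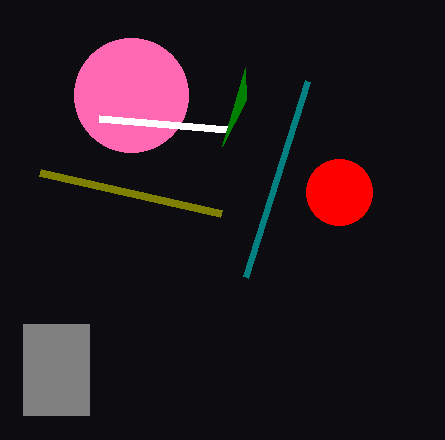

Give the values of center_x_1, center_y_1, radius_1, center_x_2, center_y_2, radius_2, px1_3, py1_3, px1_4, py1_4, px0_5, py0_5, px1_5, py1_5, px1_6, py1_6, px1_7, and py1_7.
center_x_1 = 339, center_y_1 = 192, radius_1 = 33, center_x_2 = 131, center_y_2 = 95, radius_2 = 57, px1_3 = 99, py1_3 = 119, px1_4 = 221, py1_4 = 213, px0_5 = 23, py0_5 = 324, px1_5 = 89, py1_5 = 415, px1_6 = 308, py1_6 = 81, px1_7 = 245, py1_7 = 68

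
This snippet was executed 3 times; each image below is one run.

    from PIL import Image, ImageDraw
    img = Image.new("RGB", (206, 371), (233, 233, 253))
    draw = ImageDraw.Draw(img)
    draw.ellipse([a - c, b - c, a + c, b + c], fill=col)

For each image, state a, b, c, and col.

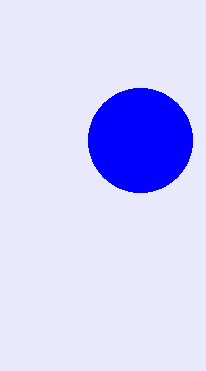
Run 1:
a = 140; b = 140; c = 52; col = 'blue'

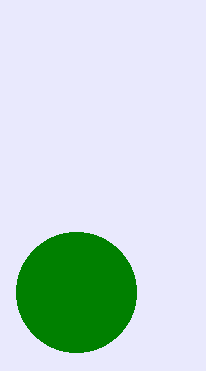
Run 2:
a = 76, b = 292, c = 60, col = 'green'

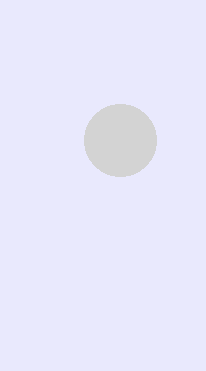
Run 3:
a = 120; b = 140; c = 36; col = 'lightgray'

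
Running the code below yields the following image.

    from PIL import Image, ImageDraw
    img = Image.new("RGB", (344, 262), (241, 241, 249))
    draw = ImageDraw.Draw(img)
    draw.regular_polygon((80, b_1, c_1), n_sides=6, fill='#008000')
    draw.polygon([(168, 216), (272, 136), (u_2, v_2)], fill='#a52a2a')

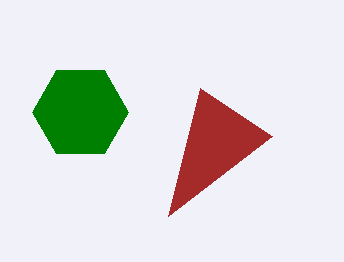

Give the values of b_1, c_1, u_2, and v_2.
b_1 = 112
c_1 = 48
u_2 = 200
v_2 = 88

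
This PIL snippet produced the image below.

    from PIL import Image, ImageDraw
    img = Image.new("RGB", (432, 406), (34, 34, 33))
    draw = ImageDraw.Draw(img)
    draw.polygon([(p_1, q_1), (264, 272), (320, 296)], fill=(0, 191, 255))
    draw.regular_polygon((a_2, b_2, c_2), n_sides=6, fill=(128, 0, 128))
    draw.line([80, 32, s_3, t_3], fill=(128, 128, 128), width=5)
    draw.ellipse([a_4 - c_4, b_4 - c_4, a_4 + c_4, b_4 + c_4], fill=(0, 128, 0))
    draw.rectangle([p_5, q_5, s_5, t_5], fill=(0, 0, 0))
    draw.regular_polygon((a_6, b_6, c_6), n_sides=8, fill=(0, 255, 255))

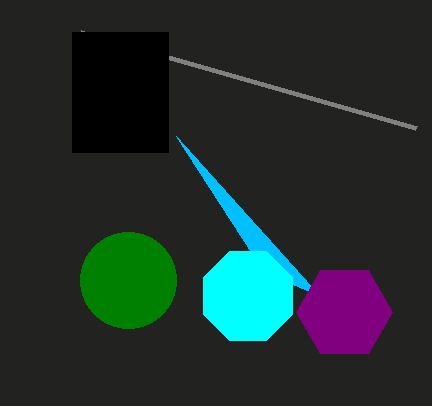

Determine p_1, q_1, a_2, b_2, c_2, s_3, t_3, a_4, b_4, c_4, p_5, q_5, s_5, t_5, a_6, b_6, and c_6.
p_1 = 176; q_1 = 136; a_2 = 344; b_2 = 312; c_2 = 48; s_3 = 416; t_3 = 128; a_4 = 128; b_4 = 280; c_4 = 48; p_5 = 72; q_5 = 32; s_5 = 168; t_5 = 152; a_6 = 248; b_6 = 296; c_6 = 48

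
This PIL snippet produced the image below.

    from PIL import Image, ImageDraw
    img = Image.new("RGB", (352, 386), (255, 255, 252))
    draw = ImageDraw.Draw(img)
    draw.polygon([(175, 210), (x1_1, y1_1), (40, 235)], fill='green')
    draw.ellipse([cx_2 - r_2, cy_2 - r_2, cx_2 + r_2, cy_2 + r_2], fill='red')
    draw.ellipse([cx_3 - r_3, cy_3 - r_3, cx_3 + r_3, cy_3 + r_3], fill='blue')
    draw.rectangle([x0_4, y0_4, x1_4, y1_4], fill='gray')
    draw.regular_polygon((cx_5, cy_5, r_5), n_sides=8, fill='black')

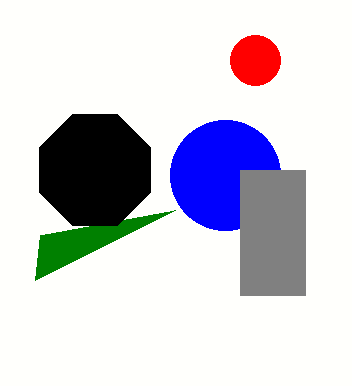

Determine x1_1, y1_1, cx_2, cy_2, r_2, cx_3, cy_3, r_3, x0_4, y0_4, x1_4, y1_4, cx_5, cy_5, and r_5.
x1_1 = 35, y1_1 = 280, cx_2 = 255, cy_2 = 60, r_2 = 25, cx_3 = 225, cy_3 = 175, r_3 = 55, x0_4 = 240, y0_4 = 170, x1_4 = 305, y1_4 = 295, cx_5 = 95, cy_5 = 170, r_5 = 60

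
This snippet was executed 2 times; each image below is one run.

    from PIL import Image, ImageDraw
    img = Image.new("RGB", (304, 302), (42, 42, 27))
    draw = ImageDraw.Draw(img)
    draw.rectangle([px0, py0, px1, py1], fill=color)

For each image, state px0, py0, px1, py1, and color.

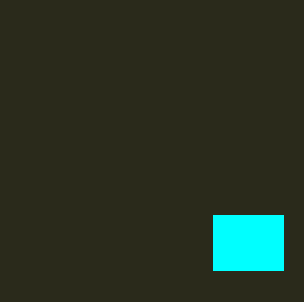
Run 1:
px0 = 213; py0 = 215; px1 = 283; py1 = 270; color = 'cyan'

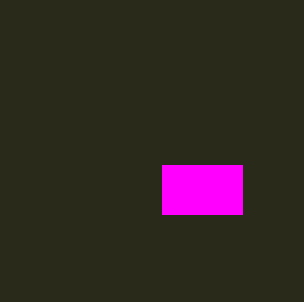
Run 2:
px0 = 162, py0 = 165, px1 = 242, py1 = 214, color = 'magenta'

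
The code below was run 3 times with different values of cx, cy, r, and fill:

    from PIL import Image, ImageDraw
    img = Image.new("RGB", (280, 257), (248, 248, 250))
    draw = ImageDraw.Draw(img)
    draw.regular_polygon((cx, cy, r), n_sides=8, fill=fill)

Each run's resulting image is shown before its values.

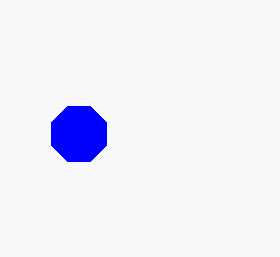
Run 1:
cx = 79; cy = 134; r = 30; fill = 'blue'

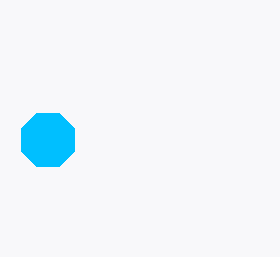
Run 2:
cx = 48; cy = 140; r = 29; fill = 'deepskyblue'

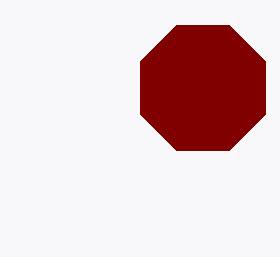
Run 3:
cx = 203; cy = 88; r = 68; fill = 'maroon'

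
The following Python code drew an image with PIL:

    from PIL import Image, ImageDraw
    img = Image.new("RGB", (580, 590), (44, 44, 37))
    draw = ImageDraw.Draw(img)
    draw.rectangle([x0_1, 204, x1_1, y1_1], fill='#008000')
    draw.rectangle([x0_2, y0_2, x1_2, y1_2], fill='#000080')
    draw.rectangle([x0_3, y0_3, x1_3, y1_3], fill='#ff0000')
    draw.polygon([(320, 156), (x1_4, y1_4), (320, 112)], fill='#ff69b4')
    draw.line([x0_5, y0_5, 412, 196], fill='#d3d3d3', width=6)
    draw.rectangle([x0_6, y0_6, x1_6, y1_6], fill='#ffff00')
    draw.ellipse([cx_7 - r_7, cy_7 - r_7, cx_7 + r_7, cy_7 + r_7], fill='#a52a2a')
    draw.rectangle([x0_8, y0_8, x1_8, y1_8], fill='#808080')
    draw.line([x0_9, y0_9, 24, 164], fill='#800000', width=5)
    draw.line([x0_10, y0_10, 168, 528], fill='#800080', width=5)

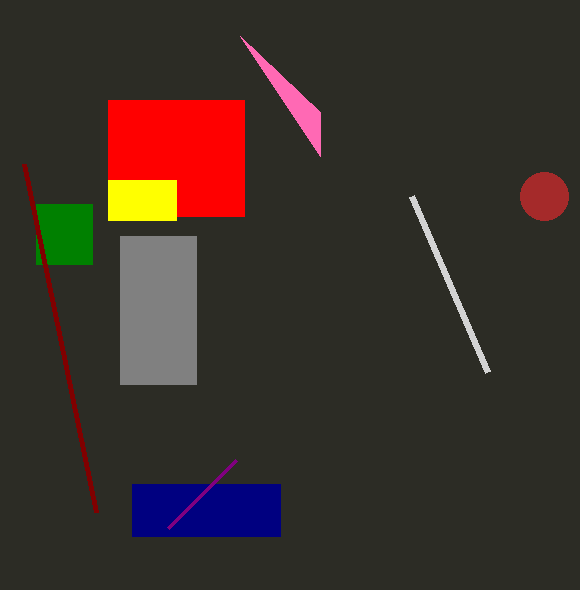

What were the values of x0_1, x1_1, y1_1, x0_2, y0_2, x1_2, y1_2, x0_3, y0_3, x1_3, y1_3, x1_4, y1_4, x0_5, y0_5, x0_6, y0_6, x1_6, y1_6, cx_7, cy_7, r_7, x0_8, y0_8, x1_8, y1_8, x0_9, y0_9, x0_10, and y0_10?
x0_1 = 36, x1_1 = 92, y1_1 = 264, x0_2 = 132, y0_2 = 484, x1_2 = 280, y1_2 = 536, x0_3 = 108, y0_3 = 100, x1_3 = 244, y1_3 = 216, x1_4 = 240, y1_4 = 36, x0_5 = 488, y0_5 = 372, x0_6 = 108, y0_6 = 180, x1_6 = 176, y1_6 = 220, cx_7 = 544, cy_7 = 196, r_7 = 24, x0_8 = 120, y0_8 = 236, x1_8 = 196, y1_8 = 384, x0_9 = 96, y0_9 = 512, x0_10 = 236, y0_10 = 460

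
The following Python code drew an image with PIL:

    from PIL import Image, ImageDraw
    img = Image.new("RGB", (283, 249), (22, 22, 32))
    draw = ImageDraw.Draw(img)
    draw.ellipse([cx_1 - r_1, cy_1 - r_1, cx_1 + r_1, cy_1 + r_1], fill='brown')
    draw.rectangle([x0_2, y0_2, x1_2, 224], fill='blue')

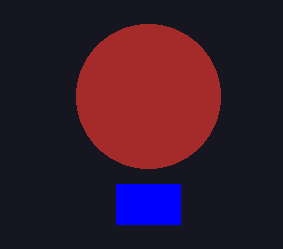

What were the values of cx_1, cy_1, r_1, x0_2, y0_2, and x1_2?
cx_1 = 148, cy_1 = 96, r_1 = 72, x0_2 = 116, y0_2 = 184, x1_2 = 180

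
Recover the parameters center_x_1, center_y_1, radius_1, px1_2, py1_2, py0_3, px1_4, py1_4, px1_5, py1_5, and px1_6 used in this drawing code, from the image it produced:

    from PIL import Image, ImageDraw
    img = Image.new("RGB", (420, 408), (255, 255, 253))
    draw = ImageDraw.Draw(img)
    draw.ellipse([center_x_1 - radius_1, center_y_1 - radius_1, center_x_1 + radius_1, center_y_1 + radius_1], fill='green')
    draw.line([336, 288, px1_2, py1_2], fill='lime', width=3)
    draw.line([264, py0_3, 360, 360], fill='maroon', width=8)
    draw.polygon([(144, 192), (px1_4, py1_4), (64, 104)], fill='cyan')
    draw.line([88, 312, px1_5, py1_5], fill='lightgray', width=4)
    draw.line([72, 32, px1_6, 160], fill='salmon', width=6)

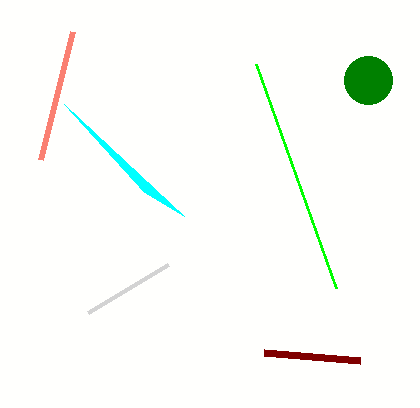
center_x_1 = 368, center_y_1 = 80, radius_1 = 24, px1_2 = 256, py1_2 = 64, py0_3 = 352, px1_4 = 184, py1_4 = 216, px1_5 = 168, py1_5 = 264, px1_6 = 40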